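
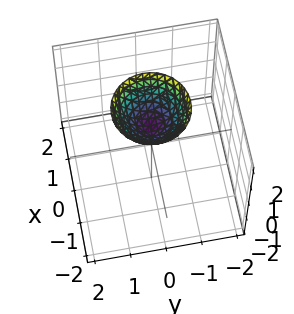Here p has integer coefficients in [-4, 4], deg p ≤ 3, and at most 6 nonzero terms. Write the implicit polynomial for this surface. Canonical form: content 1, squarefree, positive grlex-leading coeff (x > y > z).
First, degree: the shape is more complex than any degree-1 surface, so deg p = 2.
Then, symmetries: rotational symmetry about the z-axis ⇒ p depends on x, y only through x² + y².
Then, from the axis intercepts and sections: it meets the z-axis at z = 1 (among the integer gridlines); a circular section at z = 2 has radius exactly 1; no y-intercept at any integer in the box; it misses every integer gridline on the x-axis.
Finally, these observations pin down the coefficients.

x^2 + y^2 - z + 1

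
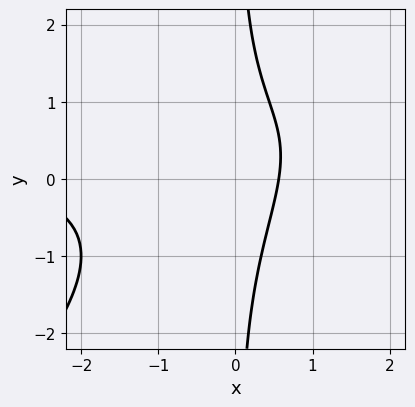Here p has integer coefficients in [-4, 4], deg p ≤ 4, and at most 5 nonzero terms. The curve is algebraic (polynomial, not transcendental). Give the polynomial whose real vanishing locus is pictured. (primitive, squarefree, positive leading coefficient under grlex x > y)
2*x^2*y - 2*x*y^2 - x^2 - 3*x + 2

First, the degree is 3 — the shape is more complex than any degree-2 curve.
Then, from the axis intercepts and sections: it misses every integer gridline on the y-axis.
Finally, together with the visible shape, these determine p as stated.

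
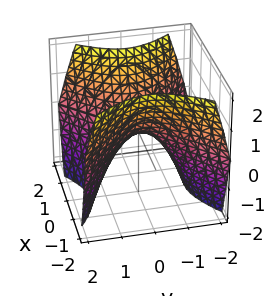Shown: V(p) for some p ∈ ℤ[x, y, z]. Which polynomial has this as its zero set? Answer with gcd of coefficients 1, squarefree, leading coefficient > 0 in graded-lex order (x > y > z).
x^2 - y^2 - z

The degree is 2 — a saddle surface; a quadric.
Symmetries: mirror symmetry y ↦ −y ⇒ only even powers of y; mirror symmetry x ↦ −x ⇒ only even powers of x.
From the axis intercepts and sections: it crosses the y-axis at the gridline y = 0; it crosses the x-axis at the gridline x = 0.
Matching integer coefficients to the picture gives p.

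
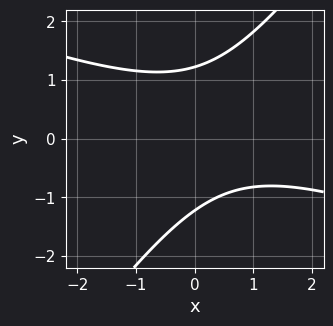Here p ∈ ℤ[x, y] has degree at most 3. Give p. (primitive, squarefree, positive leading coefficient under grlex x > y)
x^2 + 2*x*y - 2*y^2 - x + 3

1. deg p = 2. No degree-1 curve has this shape.
2. Against the integer gridlines: no x-intercept at any integer in the box.
3. Solving for integer coefficients yields p as stated.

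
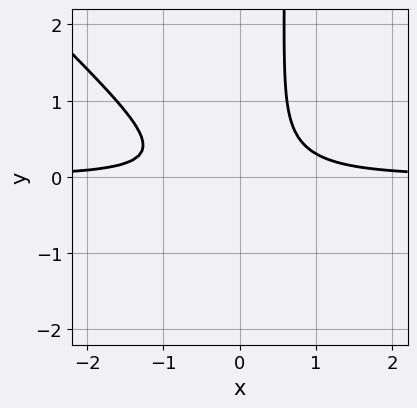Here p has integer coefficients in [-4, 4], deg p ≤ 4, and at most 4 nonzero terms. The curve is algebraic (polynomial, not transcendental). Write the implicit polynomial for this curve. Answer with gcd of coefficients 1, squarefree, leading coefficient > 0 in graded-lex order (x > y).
(a) deg p = 3.
(b) Reading off the gridlines: it misses every integer gridline on the x-axis; the curve avoids every integer y-axis point in the box.
(c) Together with the visible shape, these determine p as stated.

3*x^2*y + 3*x*y^2 - 2*y^2 - 1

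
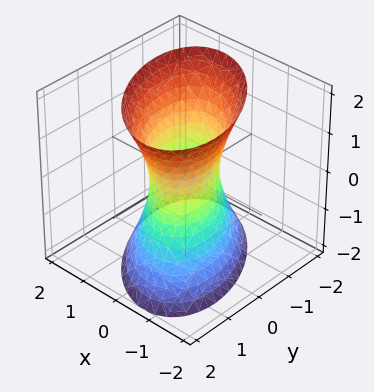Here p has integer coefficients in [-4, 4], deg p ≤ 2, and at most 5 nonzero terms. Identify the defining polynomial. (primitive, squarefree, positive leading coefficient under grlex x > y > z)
(a) Degree: no degree-1 surface has this shape, so deg p = 2.
(b) From the axis intercepts and sections: the surface avoids every integer z-axis point in the box; the y-axis gridline crossings are at y ∈ {-1, 1}.
(c) The integer polynomial consistent with all of this is the stated p.

3*x^2 + 2*x*y + 2*y^2 - z^2 - 2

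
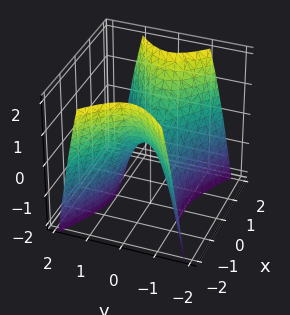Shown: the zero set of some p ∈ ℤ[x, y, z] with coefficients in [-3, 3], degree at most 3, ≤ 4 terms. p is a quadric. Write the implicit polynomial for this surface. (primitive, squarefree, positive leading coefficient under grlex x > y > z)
(a) Degree: a hyperbolic paraboloid; a quadric, so deg p = 2.
(b) Symmetries: it's symmetric under y → −y, forcing even powers of y; mirror symmetry x ↦ −x ⇒ only even powers of x.
(c) From the visible intercepts: it meets the z-axis at z = 0 (among the integer gridlines); one y-axis crossing is at y = 0; it meets the x-axis at x = 0 (among the integer gridlines).
(d) Fitting integer coefficients to these (and the overall shape) gives p.

x^2 - 2*y^2 - z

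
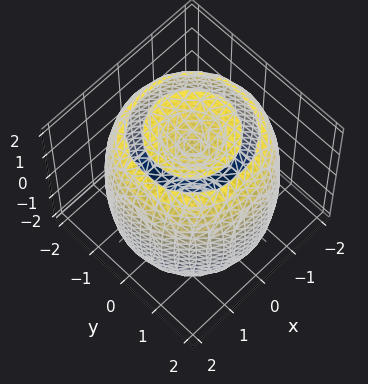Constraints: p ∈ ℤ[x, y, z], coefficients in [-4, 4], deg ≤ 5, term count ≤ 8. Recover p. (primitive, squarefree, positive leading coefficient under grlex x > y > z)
x^4 + 2*x^2*y^2 + y^4 - 3*x^2 - 3*y^2 + z^2 - 2

The picture has 2 separate pieces. They look like related sheets of one shape, so recover p as a whole.
deg p = 4. The shape is more complex than any degree-3 surface.
Symmetry: the z-axis is an axis of rotation, so x and y enter only as x² + y².
Checking where it meets the axes: a circular section at z = 0 has radius between 1 and 2.
Fitting integer coefficients to these (and the overall shape) gives p.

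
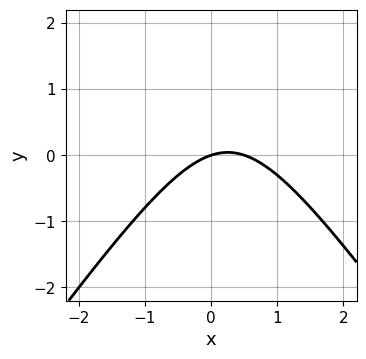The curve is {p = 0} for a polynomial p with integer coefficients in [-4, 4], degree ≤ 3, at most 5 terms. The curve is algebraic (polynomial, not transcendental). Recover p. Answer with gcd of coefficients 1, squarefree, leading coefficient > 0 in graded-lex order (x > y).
2*x^2 - y^2 - x + 3*y

(a) The degree is 2 — no degree-1 curve has this shape.
(b) Observable constraints: it meets the x-axis at x = 0 (among the integer gridlines); it crosses the y-axis at the gridline y = 0.
(c) The integer polynomial consistent with all of this is the stated p.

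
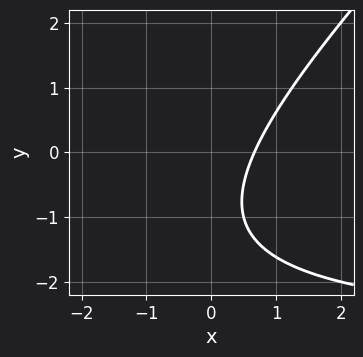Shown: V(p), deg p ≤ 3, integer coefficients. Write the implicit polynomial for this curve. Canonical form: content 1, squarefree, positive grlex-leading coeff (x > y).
x*y - y^2 + 3*x - 2*y - 2

(a) The degree is 2 — a generic line meets the curve in up to 2 points.
(b) Observable constraints: the curve avoids every integer y-axis point in the box.
(c) Assembling these constraints gives the stated polynomial.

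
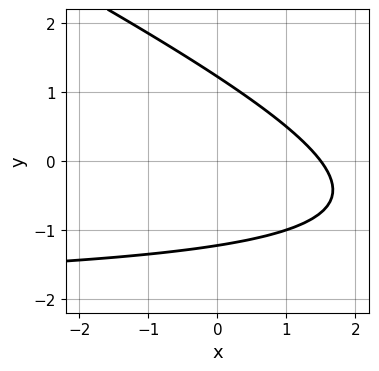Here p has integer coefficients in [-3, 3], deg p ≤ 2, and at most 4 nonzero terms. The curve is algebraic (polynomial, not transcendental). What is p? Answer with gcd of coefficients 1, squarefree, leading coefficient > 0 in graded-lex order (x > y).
(a) The degree is 2 — the shape is more complex than any degree-1 curve.
(b) Solving for integer coefficients yields p as stated.

x*y + 2*y^2 + 2*x - 3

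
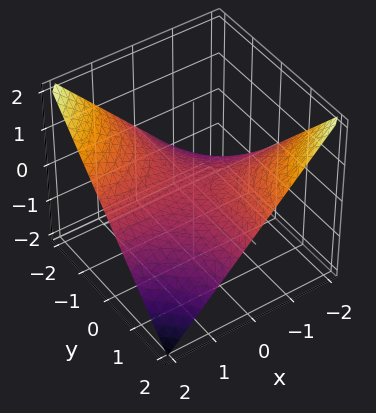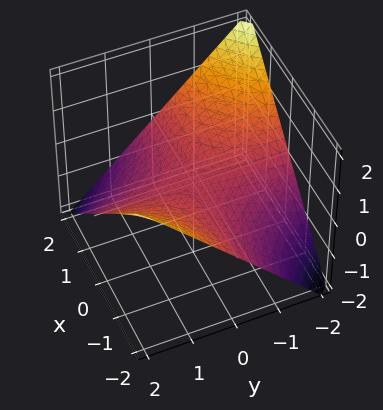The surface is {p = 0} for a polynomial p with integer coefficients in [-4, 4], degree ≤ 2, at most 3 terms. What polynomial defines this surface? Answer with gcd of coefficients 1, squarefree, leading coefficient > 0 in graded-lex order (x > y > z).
First, deg p = 2. A hyperbolic paraboloid; a quadric.
Then, from the visible intercepts: it crosses the z-axis at the gridline z = 0; the visible y-axis segment lies entirely on the surface; every point of the x-axis in the box is on the surface.
Finally, solving for integer coefficients yields p as stated.

x*y + 2*z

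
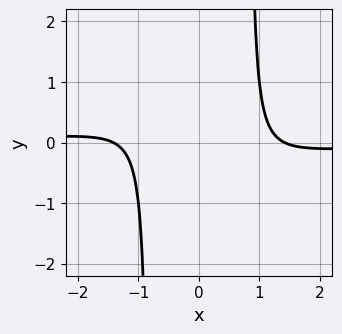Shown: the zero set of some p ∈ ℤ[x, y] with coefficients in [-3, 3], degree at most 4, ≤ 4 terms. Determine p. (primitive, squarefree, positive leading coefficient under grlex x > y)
deg p = 4. The shape is more complex than any degree-3 curve.
From the axis intercepts and sections: no y-intercept at any integer in the box.
Together with the visible shape, these determine p as stated.

3*x^3*y + x^2 - 2*x*y - 2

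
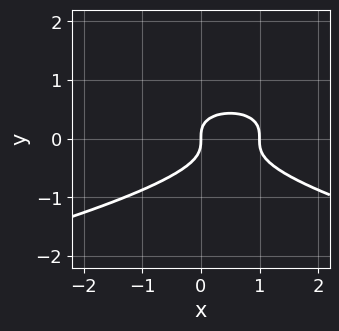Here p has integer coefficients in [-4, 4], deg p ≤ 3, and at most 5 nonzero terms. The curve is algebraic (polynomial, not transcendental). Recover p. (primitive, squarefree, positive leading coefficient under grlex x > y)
3*y^3 + x^2 - x

The degree is 3 — no degree-2 curve has this shape.
Reading off the gridlines: among the integer gridlines, it crosses the x-axis at x ∈ {0, 1}; it meets the y-axis at y = 0 (among the integer gridlines).
Together with the visible shape, these determine p as stated.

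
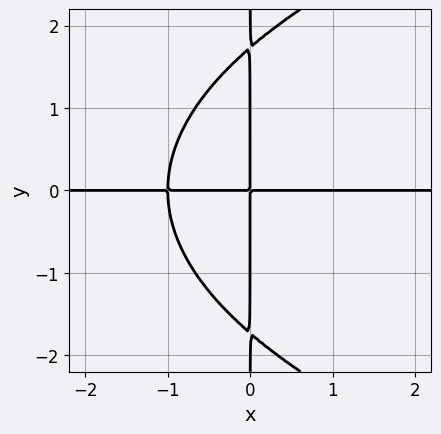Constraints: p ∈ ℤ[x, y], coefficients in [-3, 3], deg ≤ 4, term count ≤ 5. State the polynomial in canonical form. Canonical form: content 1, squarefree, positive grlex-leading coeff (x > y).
x*y^3 - 3*x^2*y - 3*x*y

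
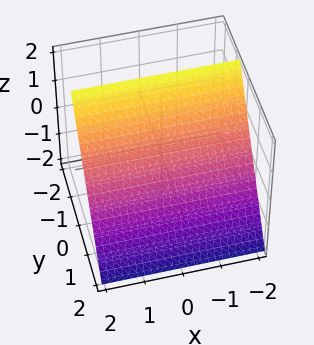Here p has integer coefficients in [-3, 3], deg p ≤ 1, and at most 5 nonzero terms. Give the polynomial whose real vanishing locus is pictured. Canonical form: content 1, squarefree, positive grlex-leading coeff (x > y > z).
(a) The degree is 1 — every cross-section is a straight line — this is a plane.
(b) Reading off the gridlines: it misses every integer gridline on the x-axis; it meets the z-axis at z = 1 (among the integer gridlines).
(c) Solving for integer coefficients yields p as stated.

3*y + 2*z - 2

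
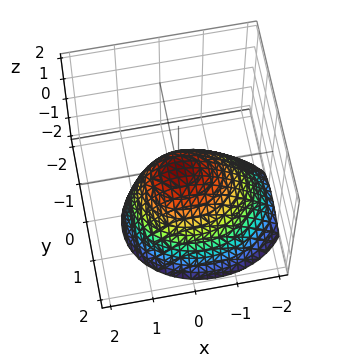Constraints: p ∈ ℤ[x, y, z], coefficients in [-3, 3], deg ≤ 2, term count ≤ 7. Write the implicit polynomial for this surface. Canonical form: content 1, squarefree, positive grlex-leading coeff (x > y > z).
2*x^2 - x*z + 3*y^2 + y*z + 3*z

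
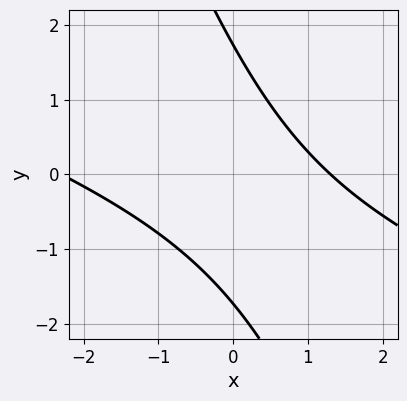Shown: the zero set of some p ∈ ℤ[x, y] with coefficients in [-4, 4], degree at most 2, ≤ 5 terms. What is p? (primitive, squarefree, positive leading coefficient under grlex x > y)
x^2 + 3*x*y + y^2 + x - 3

(a) The degree is 2 — no degree-1 curve has this shape.
(b) Putting this together gives p.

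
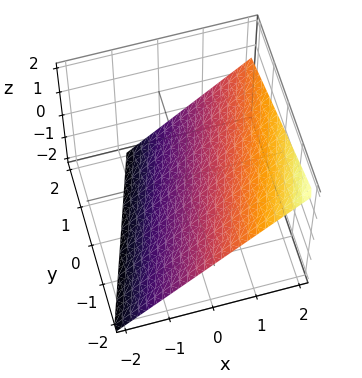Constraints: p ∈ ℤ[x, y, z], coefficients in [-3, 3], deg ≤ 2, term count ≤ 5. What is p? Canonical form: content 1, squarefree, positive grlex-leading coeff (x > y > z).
3*x - y - 3*z - 2

(a) Degree: every cross-section is a straight line — this is a plane, so deg p = 1.
(b) Observable constraints: it crosses the y-axis at the gridline y = -2.
(c) Assembling these constraints gives the stated polynomial.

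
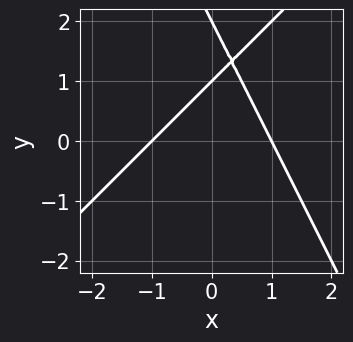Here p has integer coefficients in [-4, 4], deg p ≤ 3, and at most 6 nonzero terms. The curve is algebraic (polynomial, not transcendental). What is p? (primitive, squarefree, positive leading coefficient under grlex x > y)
2*x^2 - x*y - y^2 + 3*y - 2

(a) Degree: no degree-1 curve has this shape, so deg p = 2.
(b) Observable constraints: among the integer gridlines, it crosses the y-axis at y ∈ {1, 2}; among the integer gridlines, it crosses the x-axis at x ∈ {-1, 1}.
(c) Assembling these constraints gives the stated polynomial.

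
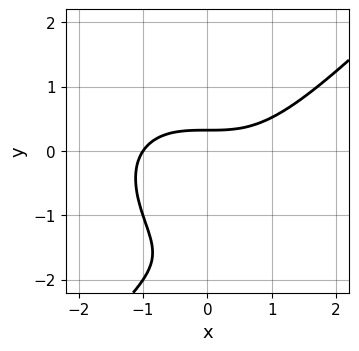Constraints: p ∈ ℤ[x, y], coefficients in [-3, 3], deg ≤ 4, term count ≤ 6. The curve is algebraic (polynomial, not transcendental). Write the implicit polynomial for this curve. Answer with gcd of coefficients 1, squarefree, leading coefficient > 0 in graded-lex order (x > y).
1. deg p = 3. No degree-2 curve has this shape.
2. Observable constraints: it meets the x-axis at x = -1 (among the integer gridlines).
3. Putting this together gives p.

x^3 - y^3 - 3*y^2 - 2*y + 1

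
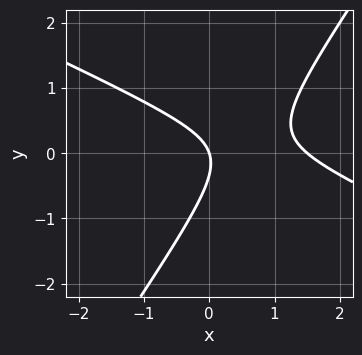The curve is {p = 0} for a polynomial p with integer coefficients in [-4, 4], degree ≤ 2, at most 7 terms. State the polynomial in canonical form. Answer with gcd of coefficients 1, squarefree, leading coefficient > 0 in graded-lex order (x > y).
The degree is 2 — no degree-1 curve has this shape.
Checking where it meets the axes: one x-axis crossing is at x = 0; it crosses the y-axis at the gridline y = 0.
The integer polynomial consistent with all of this is the stated p.

2*x^2 + 3*x*y - 3*y^2 - 3*x - y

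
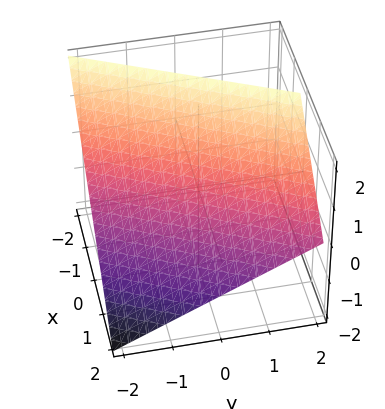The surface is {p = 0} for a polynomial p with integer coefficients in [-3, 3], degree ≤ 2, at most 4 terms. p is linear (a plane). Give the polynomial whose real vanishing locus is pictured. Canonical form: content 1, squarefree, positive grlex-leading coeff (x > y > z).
Degree: every cross-section is a straight line — this is a plane, so deg p = 1.
Observable constraints: it crosses the z-axis at the gridline z = 1; one y-axis crossing is at y = -2.
Matching integer coefficients to the picture gives p. Check: (1, 0, 0) on the x-axis lies on the surface, and p(1, 0, 0) = 0. ✓

2*x - y + 2*z - 2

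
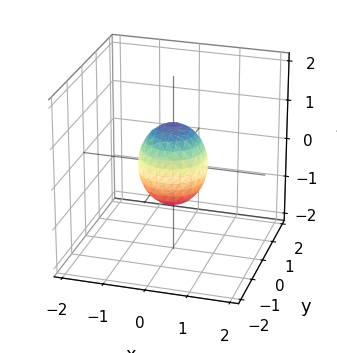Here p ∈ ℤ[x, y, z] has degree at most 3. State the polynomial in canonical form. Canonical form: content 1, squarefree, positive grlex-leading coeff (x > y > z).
3*x^2 + 3*y^2 + 2*z^2 - 2

(a) The degree is 2 — bounded and convex; a quadric.
(b) Symmetry: the z-axis is an axis of rotation, so x and y enter only as x² + y²; it's symmetric under z → −z, forcing even powers of z.
(c) Observable constraints: the z-axis gridline crossings are at z ∈ {-1, 1}; a circular section at z = 0 has radius between 0 and 1.
(d) Solving for integer coefficients yields p as stated.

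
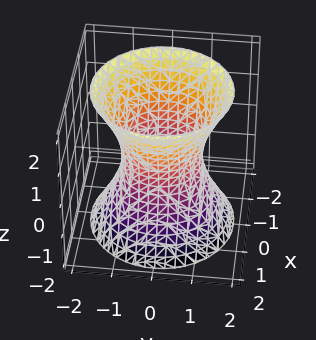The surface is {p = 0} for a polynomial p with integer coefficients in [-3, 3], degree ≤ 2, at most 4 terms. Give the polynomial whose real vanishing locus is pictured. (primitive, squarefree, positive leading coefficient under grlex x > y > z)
2*x^2 + 2*y^2 - z^2 - 2

1. Degree: one connected sheet with a waist; a quadric, so deg p = 2.
2. Symmetries: the z ↦ −z reflection is a symmetry, so z appears only in even powers; the z-axis is an axis of rotation, so x and y enter only as x² + y².
3. From the axis intercepts and sections: among the integer gridlines, it crosses the x-axis at x ∈ {-1, 1}; no z-intercept at any integer in the box; a circular section at z = 1 has radius between 1 and 2.
4. Matching integer coefficients to the picture gives p. Check: (0, -1, 0) on the y-axis lies on the surface, and p(0, -1, 0) = 0. ✓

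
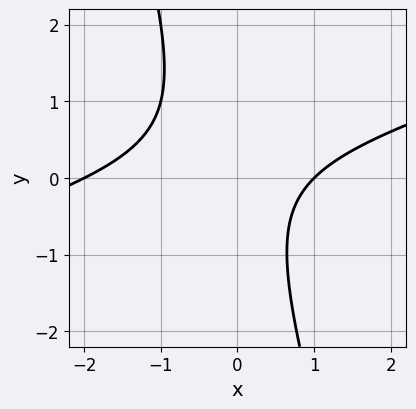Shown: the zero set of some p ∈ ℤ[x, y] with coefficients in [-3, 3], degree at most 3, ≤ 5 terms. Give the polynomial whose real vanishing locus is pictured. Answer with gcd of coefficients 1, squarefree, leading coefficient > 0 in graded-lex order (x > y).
x^2 - 3*x*y - y^2 + x - 2

1. The degree is 2 — no degree-1 curve has this shape.
2. Reading off the gridlines: no y-intercept at any integer in the box; the x-axis gridline crossings are at x ∈ {-2, 1}.
3. The integer polynomial consistent with all of this is the stated p.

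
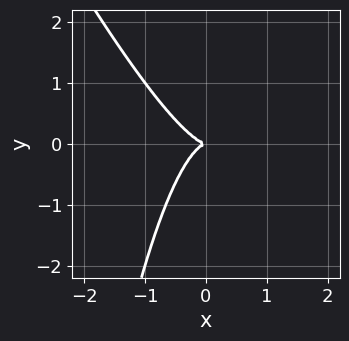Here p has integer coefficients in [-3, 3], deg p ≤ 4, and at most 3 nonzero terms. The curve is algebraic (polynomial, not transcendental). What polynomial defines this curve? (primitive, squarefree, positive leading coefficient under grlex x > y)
2*x^3 + x^2*y + y^2

(a) Degree: a generic line meets the curve in up to 3 points, so deg p = 3.
(b) From the axis intercepts and sections: it crosses the x-axis at the gridline x = 0; it crosses the y-axis at the gridline y = 0.
(c) Matching integer coefficients to the picture gives p.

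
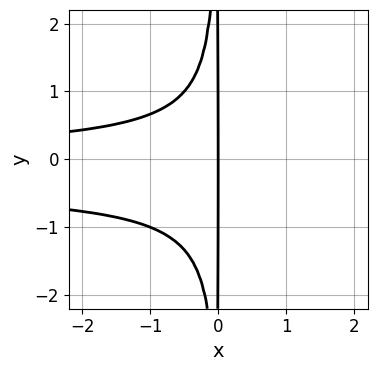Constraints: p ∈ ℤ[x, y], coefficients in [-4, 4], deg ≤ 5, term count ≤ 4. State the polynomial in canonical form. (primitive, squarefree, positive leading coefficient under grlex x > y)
The degree is 4 — the shape is more complex than any degree-3 curve.
Observable constraints: every point of the y-axis in the box is on the curve; it crosses the x-axis at the gridline x = 0.
The integer polynomial consistent with all of this is the stated p.

3*x^2*y^2 + x^2*y + 2*x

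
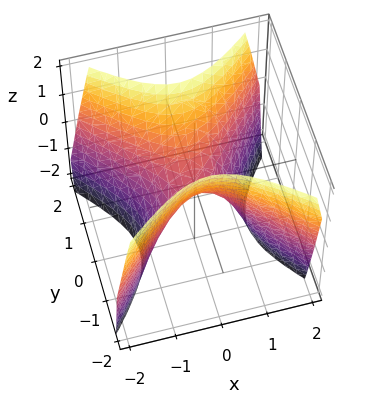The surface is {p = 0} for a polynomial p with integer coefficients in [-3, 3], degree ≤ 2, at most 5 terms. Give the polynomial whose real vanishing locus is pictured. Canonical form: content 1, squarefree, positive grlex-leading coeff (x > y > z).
First, the degree is 2 — a saddle surface; a quadric.
Then, symmetries: mirror symmetry x ↦ −x ⇒ only even powers of x; it's symmetric under y → −y, forcing even powers of y.
Next, reading off the gridlines: one x-axis crossing is at x = 0; it meets the y-axis at y = 0 (among the integer gridlines); one z-axis crossing is at z = 0.
Finally, together with the visible shape, these determine p as stated.

3*x^2 - 3*y^2 + 2*z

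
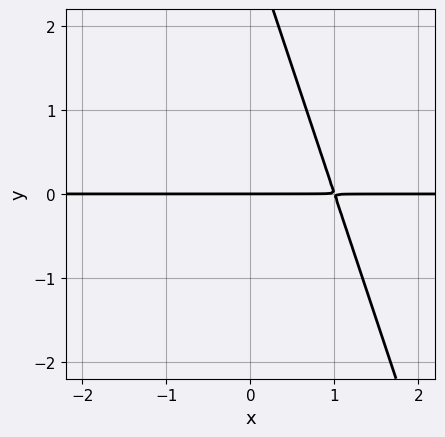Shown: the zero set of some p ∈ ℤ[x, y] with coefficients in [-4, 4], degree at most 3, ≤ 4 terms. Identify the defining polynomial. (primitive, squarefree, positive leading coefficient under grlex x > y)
3*x*y + y^2 - 3*y

Degree: a generic line meets the curve in up to 2 points, so deg p = 2.
Checking where it meets the axes: it meets the y-axis at y = 0 (among the integer gridlines); the visible x-axis segment lies entirely on the curve.
Matching integer coefficients to the picture gives p.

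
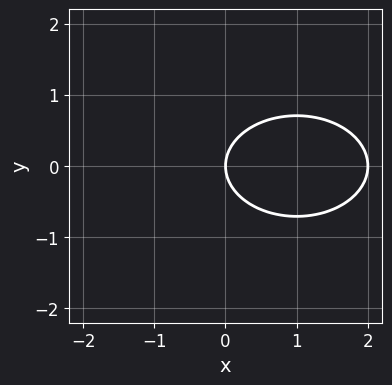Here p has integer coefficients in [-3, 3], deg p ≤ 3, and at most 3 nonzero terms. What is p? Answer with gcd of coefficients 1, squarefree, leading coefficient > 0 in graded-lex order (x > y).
1. deg p = 2.
2. Symmetries: mirror symmetry y ↦ −y ⇒ only even powers of y.
3. Checking where it meets the axes: among the integer gridlines, it crosses the x-axis at x ∈ {0, 2}; it meets the y-axis at y = 0 (among the integer gridlines).
4. Solving for integer coefficients yields p as stated.

x^2 + 2*y^2 - 2*x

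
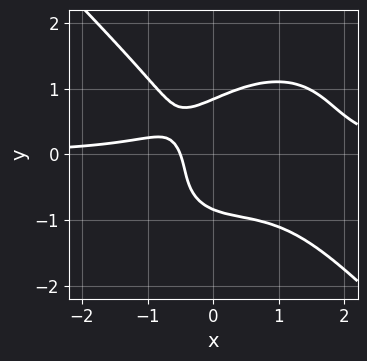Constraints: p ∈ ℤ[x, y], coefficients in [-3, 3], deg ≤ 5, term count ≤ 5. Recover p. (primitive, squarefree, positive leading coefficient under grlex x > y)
First, deg p = 4.
Finally, matching integer coefficients to the picture gives p.

2*x^3*y + 2*y^4 - 2*x^2*y - 2*x - 1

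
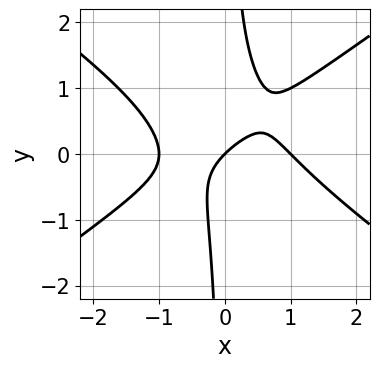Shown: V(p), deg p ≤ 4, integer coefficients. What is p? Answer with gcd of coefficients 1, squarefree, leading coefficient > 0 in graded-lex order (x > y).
First, deg p = 3. A generic line meets the curve in up to 3 points.
Next, from the axis intercepts and sections: among the integer gridlines, it crosses the x-axis at x ∈ {-1, 0, 1}; one y-axis crossing is at y = 0.
Finally, assembling these constraints gives the stated polynomial.

x^3 - 2*x*y^2 + x*y - x + y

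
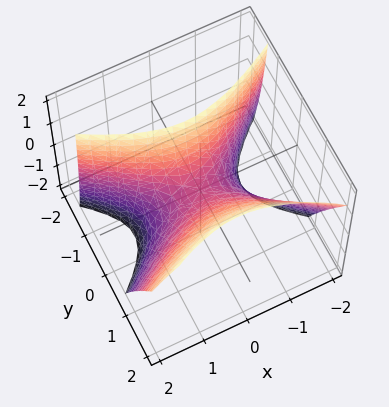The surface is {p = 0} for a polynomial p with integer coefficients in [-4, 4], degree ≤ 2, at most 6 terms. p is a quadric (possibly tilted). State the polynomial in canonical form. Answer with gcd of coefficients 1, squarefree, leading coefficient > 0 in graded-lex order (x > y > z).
x^2 - 2*y^2 + y*z + z

1. The degree is 2 — no degree-1 surface has this shape.
2. Against the integer gridlines: it meets the y-axis at y = 0 (among the integer gridlines); one z-axis crossing is at z = 0; one x-axis crossing is at x = 0.
3. The integer polynomial consistent with all of this is the stated p.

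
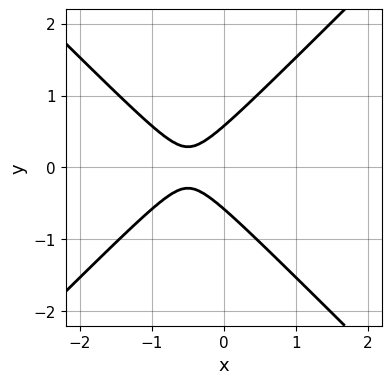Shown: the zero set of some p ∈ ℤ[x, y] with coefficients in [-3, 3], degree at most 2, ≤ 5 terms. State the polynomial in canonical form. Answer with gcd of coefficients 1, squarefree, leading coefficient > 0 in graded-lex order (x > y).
First, degree: a generic line meets the curve in up to 2 points, so deg p = 2.
Then, symmetries: the y ↦ −y reflection is a symmetry, so y appears only in even powers.
Then, from the visible intercepts: it misses every integer gridline on the x-axis.
Finally, assembling these constraints gives the stated polynomial.

3*x^2 - 3*y^2 + 3*x + 1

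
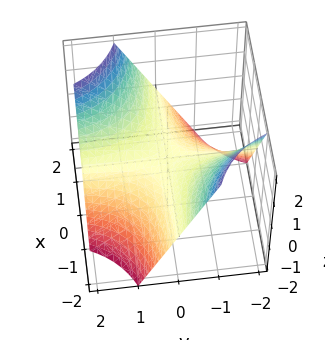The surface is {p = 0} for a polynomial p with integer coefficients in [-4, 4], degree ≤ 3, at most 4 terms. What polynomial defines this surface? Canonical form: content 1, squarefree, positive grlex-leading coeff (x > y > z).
First, degree: a hyperbolic paraboloid; a quadric, so deg p = 2.
Next, from the axis intercepts and sections: the visible y-axis segment lies entirely on the surface; every point of the x-axis in the box is on the surface; it crosses the z-axis at the gridline z = 0.
Finally, putting this together gives p.

x*y - z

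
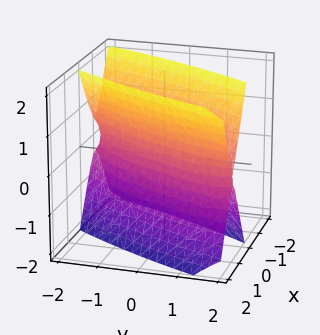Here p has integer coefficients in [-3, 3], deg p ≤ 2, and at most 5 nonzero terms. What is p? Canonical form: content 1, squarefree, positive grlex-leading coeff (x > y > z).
(a) deg p = 2.
(b) Checking where it meets the axes: among the integer gridlines, it crosses the y-axis at y ∈ {-1, 1}; the surface avoids every integer z-axis point in the box.
(c) Putting this together gives p.

3*x^2 - 3*x*y + y^2 - z^2 - 1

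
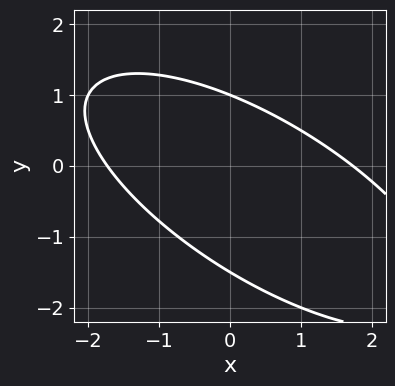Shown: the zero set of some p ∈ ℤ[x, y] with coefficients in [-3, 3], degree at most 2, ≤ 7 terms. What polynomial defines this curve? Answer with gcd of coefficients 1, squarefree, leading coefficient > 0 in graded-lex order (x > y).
x^2 + 2*x*y + 2*y^2 + y - 3

(a) deg p = 2. A generic line meets the curve in up to 2 points.
(b) From the axis intercepts and sections: it meets the y-axis at y = 1 (among the integer gridlines).
(c) The integer polynomial consistent with all of this is the stated p.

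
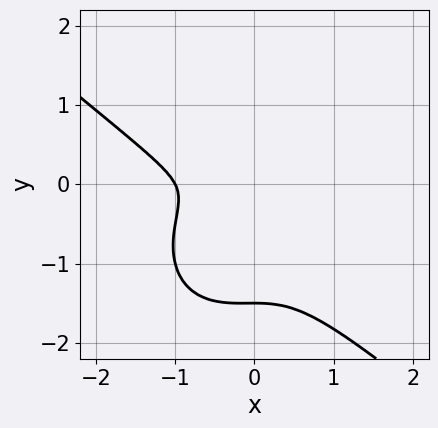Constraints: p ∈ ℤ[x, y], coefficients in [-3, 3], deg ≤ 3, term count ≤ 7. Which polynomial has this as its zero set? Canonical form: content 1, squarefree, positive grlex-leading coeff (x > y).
1. The degree is 3 — a generic line meets the curve in up to 3 points.
2. From the axis intercepts and sections: one x-axis crossing is at x = -1.
3. Matching integer coefficients to the picture gives p.

2*x^3 + x^2*y + 2*y^3 + 2*x^2 + 3*y^2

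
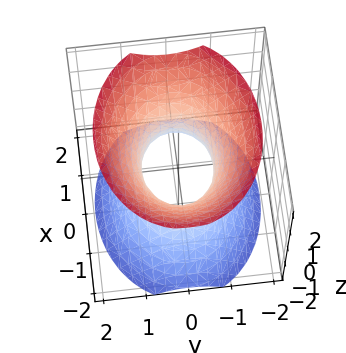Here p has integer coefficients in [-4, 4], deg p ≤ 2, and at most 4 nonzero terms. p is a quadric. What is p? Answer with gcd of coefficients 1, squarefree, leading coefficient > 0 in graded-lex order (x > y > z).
2*x^2 + 3*y^2 - 2*z^2 - 2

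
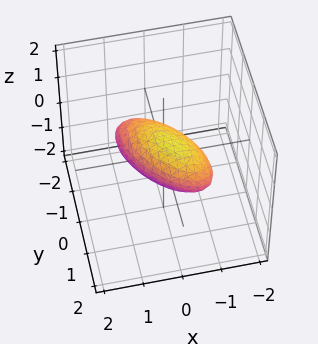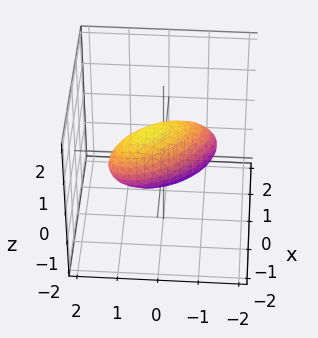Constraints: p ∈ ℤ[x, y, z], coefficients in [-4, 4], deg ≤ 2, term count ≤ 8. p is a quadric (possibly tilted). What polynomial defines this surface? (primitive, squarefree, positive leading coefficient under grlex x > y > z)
3*x^2 + 3*x*y + 2*y^2 - y*z + 3*z^2 - 2

1. The degree is 2 — a generic line meets the surface in up to 2 points.
2. Reading off the gridlines: the y-axis gridline crossings are at y ∈ {-1, 1}.
3. Putting this together gives p.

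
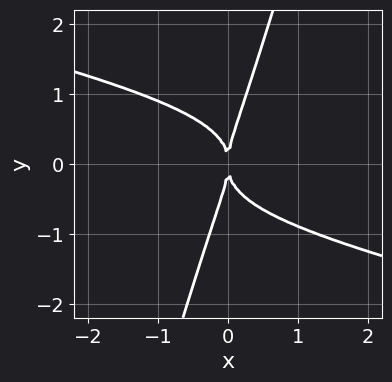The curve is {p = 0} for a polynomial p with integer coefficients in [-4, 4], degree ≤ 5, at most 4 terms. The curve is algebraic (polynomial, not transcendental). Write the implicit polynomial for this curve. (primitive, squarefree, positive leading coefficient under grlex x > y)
x^2*y^2 + 3*x*y^3 - y^4 + 2*x^2

Degree: a generic line meets the curve in up to 4 points, so deg p = 4.
Observable constraints: it crosses the y-axis at the gridline y = 0; it meets the x-axis at x = 0 (among the integer gridlines).
Together with the visible shape, these determine p as stated.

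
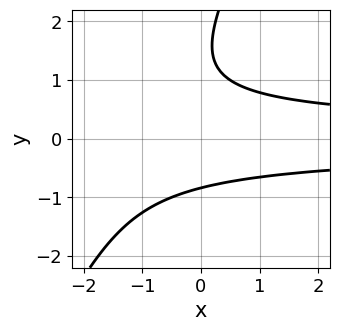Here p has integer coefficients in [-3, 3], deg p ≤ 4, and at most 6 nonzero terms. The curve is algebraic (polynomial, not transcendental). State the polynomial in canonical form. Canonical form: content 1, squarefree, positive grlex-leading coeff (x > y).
2*x*y^2 - y^3 + 2*y^2 - 2

First, the degree is 3 — a generic line meets the curve in up to 3 points.
Next, from the axis intercepts and sections: the curve avoids every integer x-axis point in the box.
Finally, together with the visible shape, these determine p as stated.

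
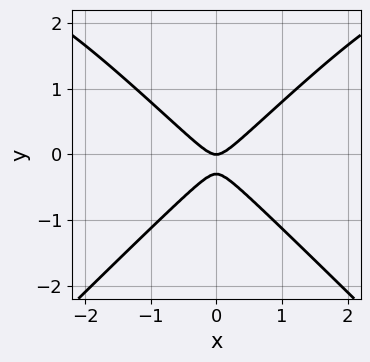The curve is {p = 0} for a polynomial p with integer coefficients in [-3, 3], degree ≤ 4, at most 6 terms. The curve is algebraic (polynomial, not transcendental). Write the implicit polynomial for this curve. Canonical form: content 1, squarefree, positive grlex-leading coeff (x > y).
x^2*y - y^3 - 3*x^2 + 3*y^2 + y

First, the degree is 3 — the shape is more complex than any degree-2 curve.
Next, symmetries: it's symmetric under x → −x, forcing even powers of x.
Then, reading off the gridlines: it crosses the y-axis at the gridline y = 0; it meets the x-axis at x = 0 (among the integer gridlines).
Finally, matching integer coefficients to the picture gives p.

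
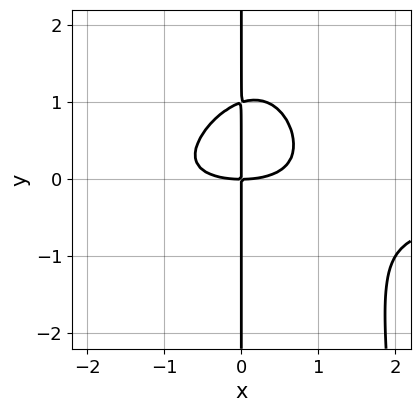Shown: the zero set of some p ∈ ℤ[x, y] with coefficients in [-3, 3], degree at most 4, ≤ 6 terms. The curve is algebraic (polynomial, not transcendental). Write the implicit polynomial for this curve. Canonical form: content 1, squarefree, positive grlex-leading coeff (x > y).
(a) Degree: a generic line meets the curve in up to 4 points, so deg p = 4.
(b) Against the integer gridlines: the visible y-axis segment lies entirely on the curve; one x-axis crossing is at x = 0.
(c) Solving for integer coefficients yields p as stated.

2*x^3*y - x^2*y^2 + x^3 + 3*x*y^2 - 3*x*y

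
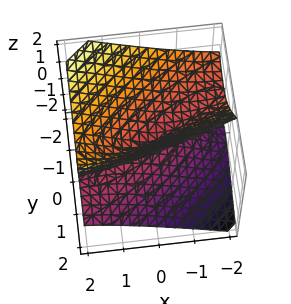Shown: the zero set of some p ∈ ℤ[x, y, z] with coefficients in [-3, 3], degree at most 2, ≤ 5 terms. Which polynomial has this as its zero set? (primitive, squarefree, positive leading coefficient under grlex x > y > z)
First, the picture has 2 separate pieces. They look like related sheets of one shape, so recover p as a whole.
Then, deg p = 2. The shape is more complex than any degree-1 surface.
Then, checking where it meets the axes: it crosses the x-axis at the gridline x = 0; it crosses the z-axis at the gridline z = 0; it crosses the y-axis at the gridline y = 0.
Finally, matching integer coefficients to the picture gives p.

x^2 - 3*x*y + 3*y^2 + 3*y*z - 3*z^2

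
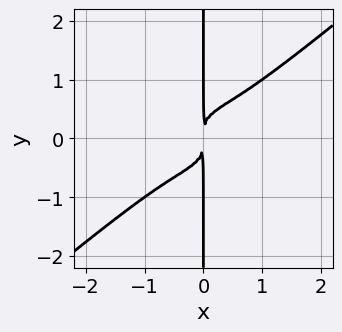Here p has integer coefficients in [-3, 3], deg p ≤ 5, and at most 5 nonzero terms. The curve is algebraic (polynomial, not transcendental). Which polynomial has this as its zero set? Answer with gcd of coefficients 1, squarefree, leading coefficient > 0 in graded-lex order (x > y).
1. The degree is 4 — no degree-3 curve has this shape.
2. From the visible intercepts: the visible y-axis segment lies entirely on the curve.
3. These observations pin down the coefficients.

2*x^4 - x^3*y - 2*x*y^3 + x^2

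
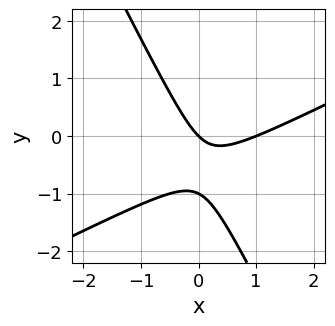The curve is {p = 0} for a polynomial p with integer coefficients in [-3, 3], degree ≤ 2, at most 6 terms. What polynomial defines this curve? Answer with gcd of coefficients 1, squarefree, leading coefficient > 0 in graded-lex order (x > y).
2*x^2 - 3*x*y - 2*y^2 - 2*x - 2*y

1. The degree is 2 — no degree-1 curve has this shape.
2. Reading off the gridlines: among the integer gridlines, it crosses the y-axis at y ∈ {-1, 0}; among the integer gridlines, it crosses the x-axis at x ∈ {0, 1}.
3. These observations pin down the coefficients.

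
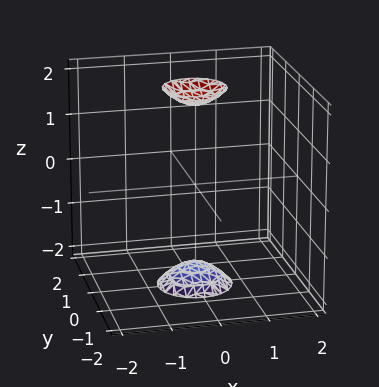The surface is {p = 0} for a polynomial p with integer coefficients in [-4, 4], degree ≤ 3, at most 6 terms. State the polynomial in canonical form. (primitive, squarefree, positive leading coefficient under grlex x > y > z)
3*x^2 + 3*y^2 - z^2 + 3

1. The picture has 2 separate pieces. They look like related sheets of one shape, so recover p as a whole.
2. deg p = 2. Two separate bowl-shaped sheets opening away from each other; a quadric.
3. Symmetries: it's symmetric under z → −z, forcing even powers of z; every cross-section ⟂ z is a circle, so x, y appear only via x² + y².
4. Observable constraints: a circular section at z = 2 has radius between 0 and 1; it misses every integer gridline on the x-axis; the surface avoids every integer y-axis point in the box.
5. Matching integer coefficients to the picture gives p.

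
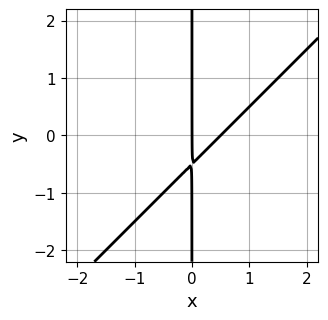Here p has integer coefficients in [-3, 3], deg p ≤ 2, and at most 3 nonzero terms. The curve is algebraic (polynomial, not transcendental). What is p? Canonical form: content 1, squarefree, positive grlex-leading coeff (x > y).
First, the degree is 2 — the shape is more complex than any degree-1 curve.
Next, from the visible intercepts: it meets the x-axis at x = 0 (among the integer gridlines); every point of the y-axis in the box is on the curve.
Finally, together with the visible shape, these determine p as stated.

2*x^2 - 2*x*y - x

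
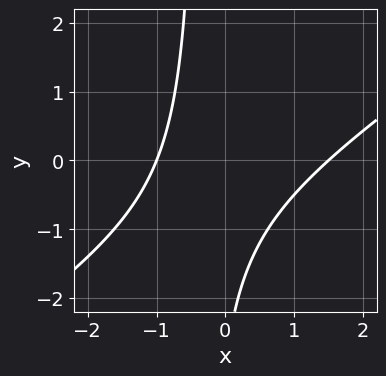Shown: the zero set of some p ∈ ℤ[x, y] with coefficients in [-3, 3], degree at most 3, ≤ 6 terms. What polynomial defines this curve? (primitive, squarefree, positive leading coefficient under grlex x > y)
2*x^2 - 3*x*y - x - y - 3

(a) Degree: a generic line meets the curve in up to 2 points, so deg p = 2.
(b) From the axis intercepts and sections: no y-intercept at any integer in the box; it crosses the x-axis at the gridline x = -1.
(c) The integer polynomial consistent with all of this is the stated p.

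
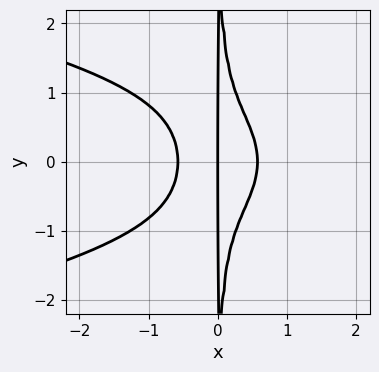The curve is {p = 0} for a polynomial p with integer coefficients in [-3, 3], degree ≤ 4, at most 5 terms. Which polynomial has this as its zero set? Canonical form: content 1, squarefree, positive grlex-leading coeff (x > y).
3*x^2*y^2 + 3*x^3 - x

(a) The degree is 4 — a generic line meets the curve in up to 4 points.
(b) Symmetries: the y ↦ −y reflection is a symmetry, so y appears only in even powers.
(c) Observable constraints: the visible y-axis segment lies entirely on the curve; it meets the x-axis at x = 0 (among the integer gridlines).
(d) Fitting integer coefficients to these (and the overall shape) gives p.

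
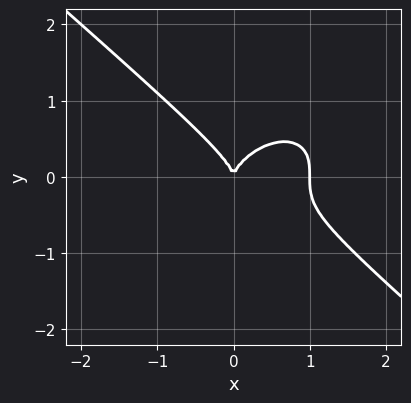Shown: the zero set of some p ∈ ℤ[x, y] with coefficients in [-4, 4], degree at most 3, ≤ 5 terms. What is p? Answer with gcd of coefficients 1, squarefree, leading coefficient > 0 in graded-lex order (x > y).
2*x^3 + 3*y^3 - 2*x^2

(a) The degree is 3 — no degree-2 curve has this shape.
(b) Reading off the gridlines: one y-axis crossing is at y = 0; among the integer gridlines, it crosses the x-axis at x ∈ {0, 1}.
(c) Fitting integer coefficients to these (and the overall shape) gives p.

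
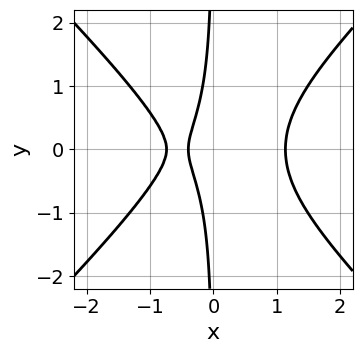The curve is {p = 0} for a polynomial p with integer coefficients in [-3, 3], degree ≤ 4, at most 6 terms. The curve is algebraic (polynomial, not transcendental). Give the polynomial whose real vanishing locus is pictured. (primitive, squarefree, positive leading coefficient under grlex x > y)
3*x^3 - 3*x*y^2 - 3*x - 1

(a) The degree is 3 — a generic line meets the curve in up to 3 points.
(b) Symmetries: mirror symmetry y ↦ −y ⇒ only even powers of y.
(c) Reading off the gridlines: the curve avoids every integer y-axis point in the box.
(d) Putting this together gives p.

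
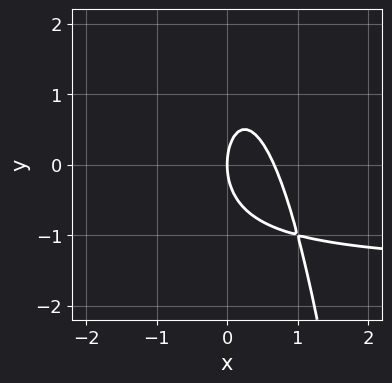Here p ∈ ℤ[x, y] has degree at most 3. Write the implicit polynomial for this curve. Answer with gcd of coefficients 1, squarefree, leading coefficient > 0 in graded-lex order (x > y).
2*x^2*y + 3*x^2 + y^2 - 2*x

deg p = 3.
Against the integer gridlines: one x-axis crossing is at x = 0; it meets the y-axis at y = 0 (among the integer gridlines).
Assembling these constraints gives the stated polynomial.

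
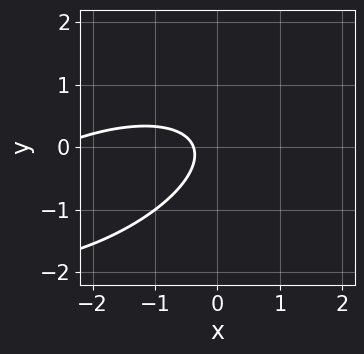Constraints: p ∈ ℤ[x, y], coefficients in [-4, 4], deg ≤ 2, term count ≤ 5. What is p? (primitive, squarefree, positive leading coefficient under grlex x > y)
1. deg p = 2.
2. Observable constraints: no y-intercept at any integer in the box.
3. Matching integer coefficients to the picture gives p.

x^2 - 2*x*y + 3*y^2 + 3*x + 1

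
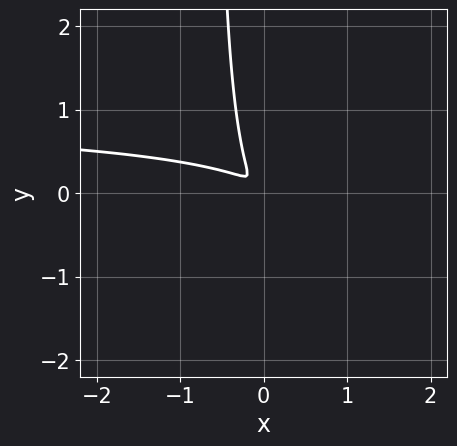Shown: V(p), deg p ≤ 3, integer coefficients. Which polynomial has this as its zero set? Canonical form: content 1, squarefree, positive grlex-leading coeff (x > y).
2*x^2*y - 3*x*y^2 - 2*x^2 - 3*x*y - 2*y^2

1. The degree is 3 — a generic line meets the curve in up to 3 points.
2. Matching integer coefficients to the picture gives p.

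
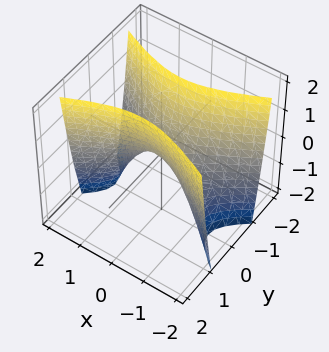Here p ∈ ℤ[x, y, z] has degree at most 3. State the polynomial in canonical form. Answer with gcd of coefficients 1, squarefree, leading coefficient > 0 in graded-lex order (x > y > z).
x^2 - 3*y^2 + z

Degree: a hyperbolic paraboloid; a quadric, so deg p = 2.
Symmetries: the y ↦ −y reflection is a symmetry, so y appears only in even powers; the x ↦ −x reflection is a symmetry, so x appears only in even powers.
Checking where it meets the axes: it crosses the z-axis at the gridline z = 0; one y-axis crossing is at y = 0.
Together with the visible shape, these determine p as stated.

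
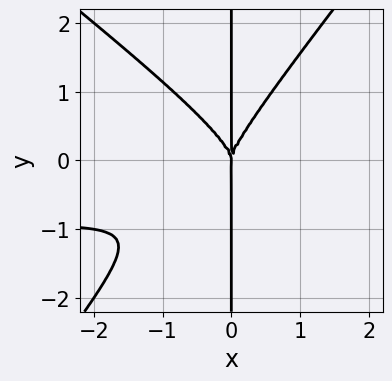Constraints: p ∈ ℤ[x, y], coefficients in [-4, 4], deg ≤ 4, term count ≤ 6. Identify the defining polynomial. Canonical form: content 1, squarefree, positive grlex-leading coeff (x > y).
Degree: a generic line meets the curve in up to 4 points, so deg p = 4.
Against the integer gridlines: it crosses the x-axis at the gridline x = 0; every point of the y-axis in the box is on the curve.
Fitting integer coefficients to these (and the overall shape) gives p.

2*x^3*y + x^2*y^2 - 2*x*y^3 + 2*x^3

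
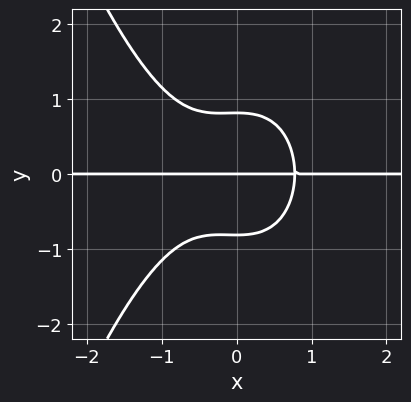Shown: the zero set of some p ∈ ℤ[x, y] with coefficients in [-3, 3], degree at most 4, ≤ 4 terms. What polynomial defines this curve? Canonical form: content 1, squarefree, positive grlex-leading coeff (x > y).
Degree: no degree-3 curve has this shape, so deg p = 4.
Against the integer gridlines: it crosses the y-axis at the gridline y = 0; every point of the x-axis in the box is on the curve.
Putting this together gives p.

3*x^3*y + x^2*y + 3*y^3 - 2*y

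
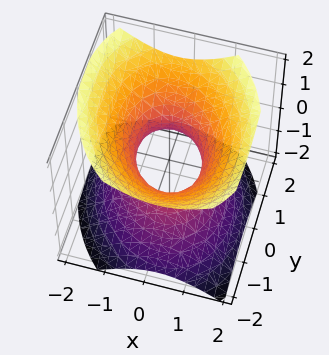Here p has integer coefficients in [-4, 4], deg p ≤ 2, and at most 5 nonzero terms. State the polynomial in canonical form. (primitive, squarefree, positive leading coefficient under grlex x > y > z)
3*x^2 + x*y + 2*y^2 - 3*z^2 - 2

Degree: the shape is more complex than any degree-1 surface, so deg p = 2.
Observable constraints: the y-axis gridline crossings are at y ∈ {-1, 1}; the surface avoids every integer z-axis point in the box.
Matching integer coefficients to the picture gives p.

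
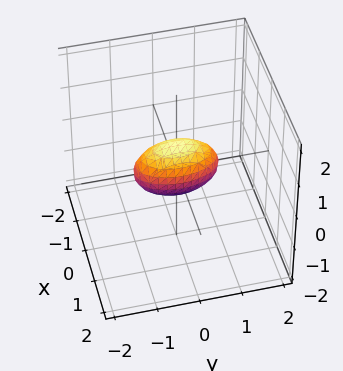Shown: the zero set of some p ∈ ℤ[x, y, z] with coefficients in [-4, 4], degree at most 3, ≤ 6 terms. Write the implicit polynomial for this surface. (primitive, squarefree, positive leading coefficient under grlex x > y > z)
3*x^2 + y^2 + 2*z^2 - 1

1. Degree: a closed, bounded, convex surface; a quadric, so deg p = 2.
2. Symmetries: mirror symmetry x ↦ −x ⇒ only even powers of x; the z ↦ −z reflection is a symmetry, so z appears only in even powers; mirror symmetry y ↦ −y ⇒ only even powers of y.
3. Observable constraints: the y-axis gridline crossings are at y ∈ {-1, 1}.
4. Together with the visible shape, these determine p as stated.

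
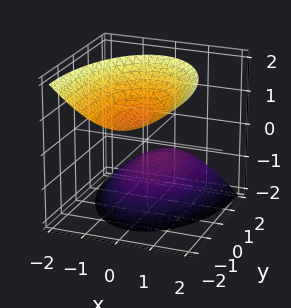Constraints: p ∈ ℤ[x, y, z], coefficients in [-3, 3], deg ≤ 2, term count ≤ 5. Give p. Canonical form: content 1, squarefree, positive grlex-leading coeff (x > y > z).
3*x^2 + y^2 + 2*y*z - 2*z^2 + 2

1. The picture has 2 separate pieces. Treating them together as one polynomial.
2. The degree is 2 — a generic line meets the surface in up to 2 points.
3. Observable constraints: no y-intercept at any integer in the box; the surface avoids every integer x-axis point in the box.
4. Fitting integer coefficients to these (and the overall shape) gives p. Check: (0, 0, -1) on the z-axis lies on the surface, and p(0, 0, -1) = 0. ✓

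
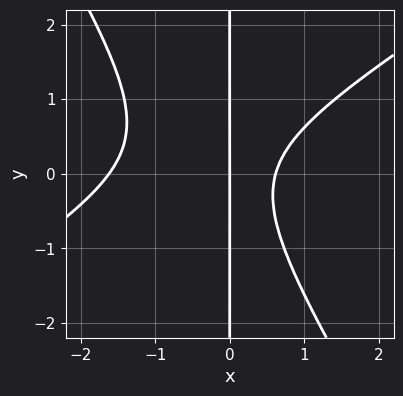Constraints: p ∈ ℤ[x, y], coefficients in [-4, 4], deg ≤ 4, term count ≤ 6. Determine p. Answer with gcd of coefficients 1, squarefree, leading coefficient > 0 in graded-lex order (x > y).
x^3 - x^2*y - x*y^2 + x^2 - x

1. Degree: a generic line meets the curve in up to 3 points, so deg p = 3.
2. Reading off the gridlines: every point of the y-axis in the box is on the curve; one x-axis crossing is at x = 0.
3. Putting this together gives p.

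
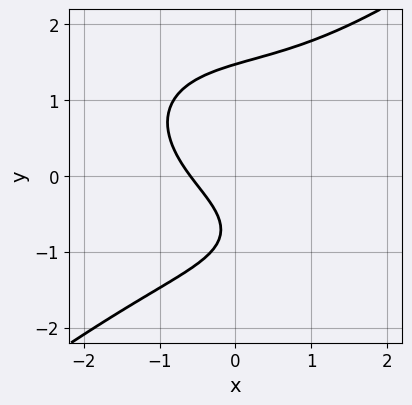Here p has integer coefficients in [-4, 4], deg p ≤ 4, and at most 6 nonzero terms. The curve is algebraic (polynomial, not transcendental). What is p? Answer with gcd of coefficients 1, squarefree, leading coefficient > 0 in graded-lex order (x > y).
x^3 - 2*y^3 + 3*x + 3*y + 2

1. Degree: a generic line meets the curve in up to 3 points, so deg p = 3.
2. Solving for integer coefficients yields p as stated.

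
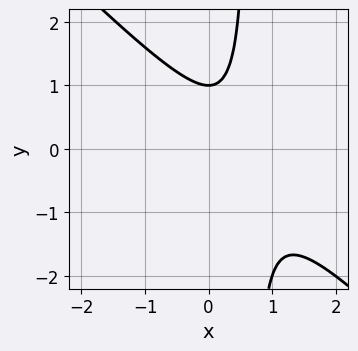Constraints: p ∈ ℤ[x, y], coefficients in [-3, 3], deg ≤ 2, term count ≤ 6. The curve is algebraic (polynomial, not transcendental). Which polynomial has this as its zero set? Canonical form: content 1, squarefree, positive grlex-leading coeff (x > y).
3*x^2 + 3*x*y - 3*x - 2*y + 2

Degree: no degree-1 curve has this shape, so deg p = 2.
Reading off the gridlines: one y-axis crossing is at y = 1; it misses every integer gridline on the x-axis.
Assembling these constraints gives the stated polynomial.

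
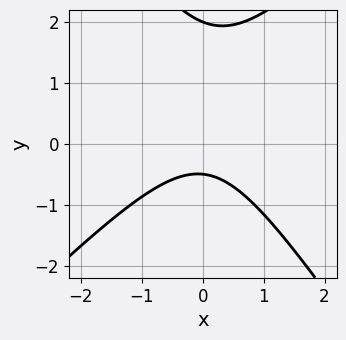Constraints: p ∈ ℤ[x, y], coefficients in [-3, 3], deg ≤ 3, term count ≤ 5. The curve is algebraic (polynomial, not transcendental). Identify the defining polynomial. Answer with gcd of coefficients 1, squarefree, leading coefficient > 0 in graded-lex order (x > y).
1. The degree is 2 — a generic line meets the curve in up to 2 points.
2. From the axis intercepts and sections: it crosses the y-axis at the gridline y = 2; it misses every integer gridline on the x-axis.
3. Putting this together gives p.

3*x^2 - x*y - 2*y^2 + 3*y + 2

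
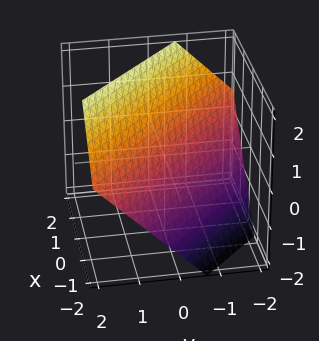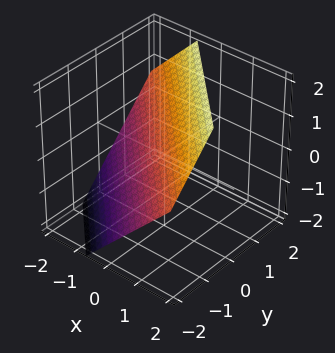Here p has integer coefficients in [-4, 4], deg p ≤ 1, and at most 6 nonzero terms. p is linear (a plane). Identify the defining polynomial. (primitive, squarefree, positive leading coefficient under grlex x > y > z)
deg p = 1. The surface is flat (a plane).
Solving for integer coefficients yields p as stated.

3*x + 3*y - 3*z + 2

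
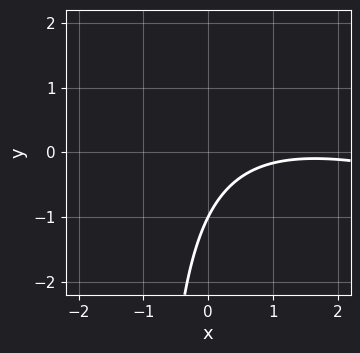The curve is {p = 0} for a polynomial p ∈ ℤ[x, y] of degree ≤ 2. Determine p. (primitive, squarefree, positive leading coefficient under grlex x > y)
x^2 + 3*x*y - 3*x + 3*y + 3

First, the degree is 2 — a generic line meets the curve in up to 2 points.
Then, from the axis intercepts and sections: one y-axis crossing is at y = -1; it misses every integer gridline on the x-axis.
Finally, assembling these constraints gives the stated polynomial.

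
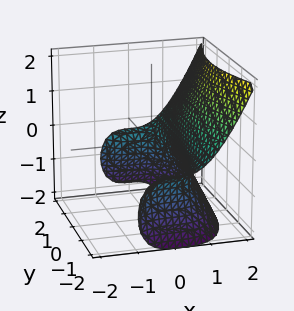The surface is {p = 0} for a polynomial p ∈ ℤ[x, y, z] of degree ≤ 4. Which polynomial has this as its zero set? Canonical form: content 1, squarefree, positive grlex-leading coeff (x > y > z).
First, the degree is 3 — a generic line meets the surface in up to 3 points.
Next, against the integer gridlines: the surface avoids every integer y-axis point in the box; it misses every integer gridline on the z-axis.
Finally, matching integer coefficients to the picture gives p.

2*x^3 - y^2*z - 2*z^2 - 1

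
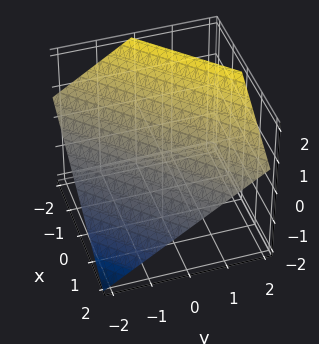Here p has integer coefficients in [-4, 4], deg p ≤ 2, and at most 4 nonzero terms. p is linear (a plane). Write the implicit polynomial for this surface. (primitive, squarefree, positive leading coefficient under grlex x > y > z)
deg p = 1.
Reading off the gridlines: it crosses the y-axis at the gridline y = -1; it crosses the x-axis at the gridline x = 1.
The integer polynomial consistent with all of this is the stated p.

2*x - 2*y + 3*z - 2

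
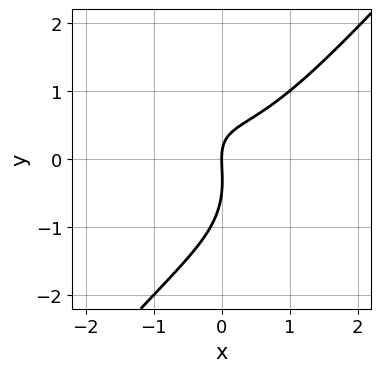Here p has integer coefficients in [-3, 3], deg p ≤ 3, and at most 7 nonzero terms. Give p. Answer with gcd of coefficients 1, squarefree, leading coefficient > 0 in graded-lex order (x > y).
3*x^3 - 2*y^3 - 3*x*y - y^2 + 3*x

(a) deg p = 3. No degree-2 curve has this shape.
(b) Observable constraints: one y-axis crossing is at y = 0; one x-axis crossing is at x = 0.
(c) Matching integer coefficients to the picture gives p.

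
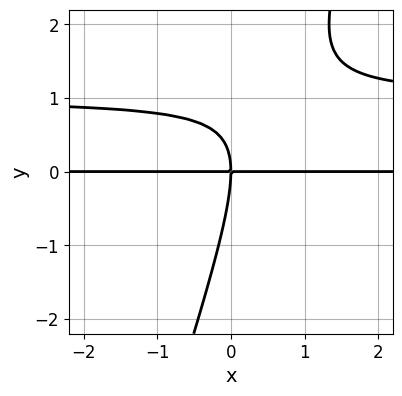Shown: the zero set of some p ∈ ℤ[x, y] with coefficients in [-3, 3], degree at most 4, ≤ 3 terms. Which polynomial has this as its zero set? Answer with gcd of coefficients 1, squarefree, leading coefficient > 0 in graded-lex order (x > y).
First, the degree is 3 — no degree-2 curve has this shape.
Next, reading off the gridlines: every point of the x-axis in the box is on the curve; it meets the y-axis at y = 0 (among the integer gridlines).
Finally, matching integer coefficients to the picture gives p.

3*x*y^2 - y^3 - 3*x*y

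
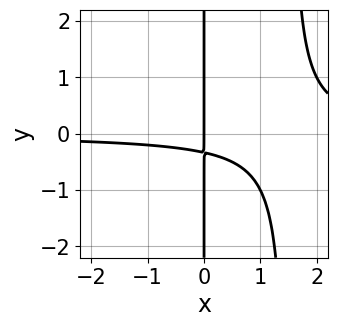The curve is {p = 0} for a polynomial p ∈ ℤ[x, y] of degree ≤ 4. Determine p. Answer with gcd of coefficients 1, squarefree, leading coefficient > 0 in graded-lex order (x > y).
(a) Degree: the shape is more complex than any degree-2 curve, so deg p = 3.
(b) Checking where it meets the axes: one x-axis crossing is at x = 0; every point of the y-axis in the box is on the curve.
(c) Assembling these constraints gives the stated polynomial.

2*x^2*y - 3*x*y - x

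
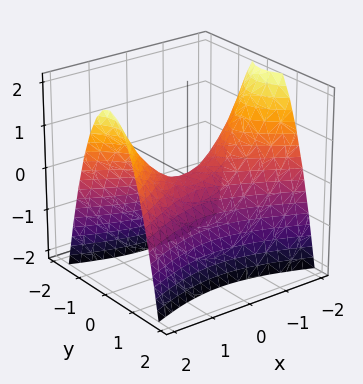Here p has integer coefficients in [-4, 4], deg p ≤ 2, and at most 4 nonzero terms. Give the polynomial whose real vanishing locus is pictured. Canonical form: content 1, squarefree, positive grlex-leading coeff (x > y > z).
x^2 - 3*y^2 - 2*z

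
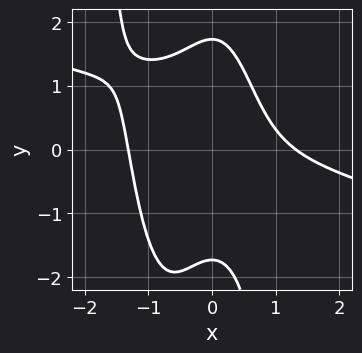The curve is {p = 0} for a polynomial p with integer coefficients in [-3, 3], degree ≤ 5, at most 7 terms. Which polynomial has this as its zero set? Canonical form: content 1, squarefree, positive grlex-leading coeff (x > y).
x^4 + 3*x^3*y + 3*x^2*y + y^2 - 3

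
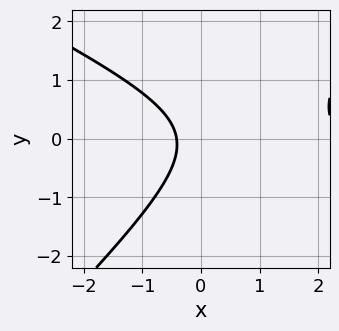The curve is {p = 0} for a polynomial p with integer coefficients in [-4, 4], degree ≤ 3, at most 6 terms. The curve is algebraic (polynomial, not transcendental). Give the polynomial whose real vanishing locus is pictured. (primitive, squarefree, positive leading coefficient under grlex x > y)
x^2 + x*y - 2*y^2 - 2*x - 1

First, degree: the shape is more complex than any degree-1 curve, so deg p = 2.
Next, checking where it meets the axes: it misses every integer gridline on the y-axis.
Finally, assembling these constraints gives the stated polynomial.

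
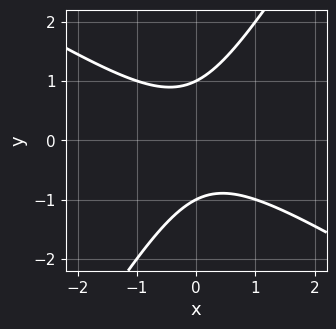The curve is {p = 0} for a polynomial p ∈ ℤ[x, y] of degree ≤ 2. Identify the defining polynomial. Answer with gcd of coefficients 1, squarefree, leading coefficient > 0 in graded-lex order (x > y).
(a) Degree: no degree-1 curve has this shape, so deg p = 2.
(b) Against the integer gridlines: among the integer gridlines, it crosses the y-axis at y ∈ {-1, 1}; no x-intercept at any integer in the box.
(c) Together with the visible shape, these determine p as stated.

x^2 + x*y - y^2 + 1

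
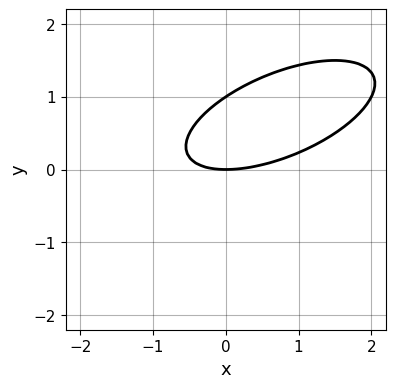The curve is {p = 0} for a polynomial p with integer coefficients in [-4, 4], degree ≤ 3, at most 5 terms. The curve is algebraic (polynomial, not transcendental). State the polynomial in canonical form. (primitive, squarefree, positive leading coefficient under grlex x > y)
First, the degree is 2 — a generic line meets the curve in up to 2 points.
Next, checking where it meets the axes: it meets the x-axis at x = 0 (among the integer gridlines); the y-axis gridline crossings are at y ∈ {0, 1}.
Finally, fitting integer coefficients to these (and the overall shape) gives p.

x^2 - 2*x*y + 3*y^2 - 3*y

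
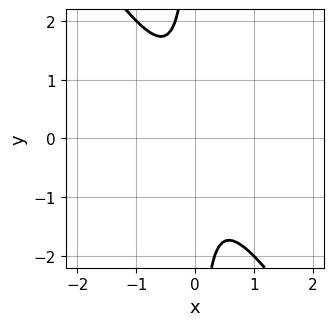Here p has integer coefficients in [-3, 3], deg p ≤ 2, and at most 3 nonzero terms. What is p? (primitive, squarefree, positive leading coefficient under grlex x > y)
3*x^2 + 2*x*y + 1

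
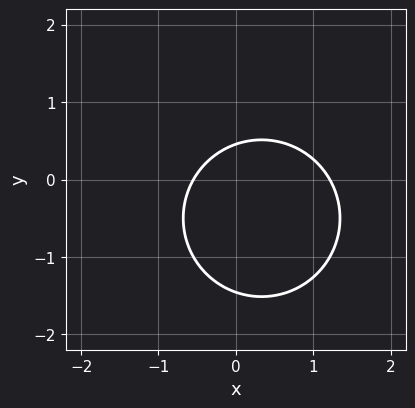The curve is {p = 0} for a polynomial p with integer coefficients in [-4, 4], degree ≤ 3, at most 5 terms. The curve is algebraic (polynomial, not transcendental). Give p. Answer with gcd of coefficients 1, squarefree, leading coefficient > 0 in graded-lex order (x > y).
3*x^2 + 3*y^2 - 2*x + 3*y - 2

(a) The degree is 2 — the shape is more complex than any degree-1 curve.
(b) Matching integer coefficients to the picture gives p.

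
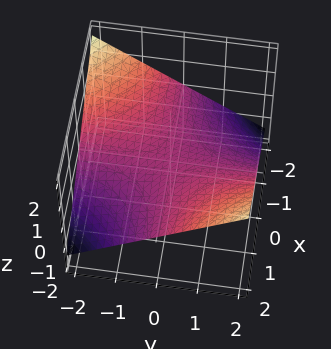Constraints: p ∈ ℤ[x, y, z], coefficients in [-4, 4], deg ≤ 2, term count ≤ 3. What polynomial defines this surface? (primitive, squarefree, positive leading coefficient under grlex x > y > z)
x*y - 3*z

First, the degree is 2 — a saddle surface; a quadric.
Then, reading off the gridlines: one z-axis crossing is at z = 0; the visible y-axis segment lies entirely on the surface; every point of the x-axis in the box is on the surface.
Finally, solving for integer coefficients yields p as stated.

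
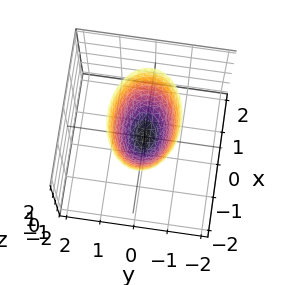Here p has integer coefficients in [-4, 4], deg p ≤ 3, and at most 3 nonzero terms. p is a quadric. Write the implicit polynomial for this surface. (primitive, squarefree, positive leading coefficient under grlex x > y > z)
x^2 + 2*y^2 - z

1. The degree is 2 — a paraboloid; a quadric.
2. Symmetries: it's symmetric under y → −y, forcing even powers of y; it's symmetric under x → −x, forcing even powers of x.
3. From the visible intercepts: it crosses the y-axis at the gridline y = 0; one z-axis crossing is at z = 0; it crosses the x-axis at the gridline x = 0.
4. Together with the visible shape, these determine p as stated.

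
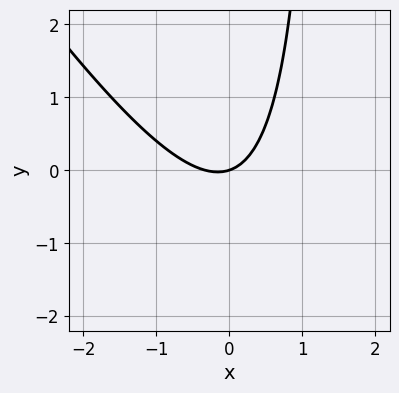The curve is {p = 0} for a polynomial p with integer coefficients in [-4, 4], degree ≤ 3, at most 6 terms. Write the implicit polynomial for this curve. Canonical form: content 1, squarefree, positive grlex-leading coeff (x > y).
(a) Degree: the shape is more complex than any degree-1 curve, so deg p = 2.
(b) From the axis intercepts and sections: one y-axis crossing is at y = 0; one x-axis crossing is at x = 0.
(c) Together with the visible shape, these determine p as stated.

3*x^2 + 2*x*y + x - 3*y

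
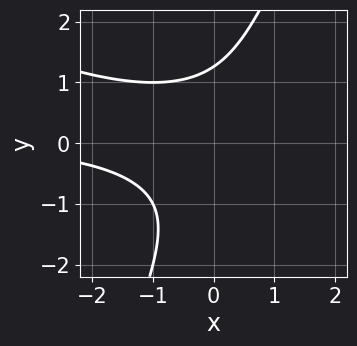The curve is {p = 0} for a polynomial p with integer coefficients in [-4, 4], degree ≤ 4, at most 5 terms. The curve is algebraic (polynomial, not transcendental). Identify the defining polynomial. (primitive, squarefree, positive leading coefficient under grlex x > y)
x^2*y + 2*x*y^2 - y^3 + 2

(a) Degree: the shape is more complex than any degree-2 curve, so deg p = 3.
(b) From the axis intercepts and sections: the curve avoids every integer x-axis point in the box.
(c) Solving for integer coefficients yields p as stated.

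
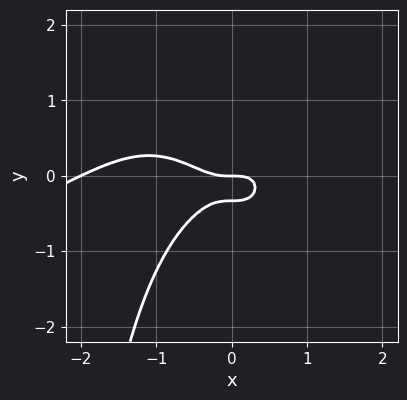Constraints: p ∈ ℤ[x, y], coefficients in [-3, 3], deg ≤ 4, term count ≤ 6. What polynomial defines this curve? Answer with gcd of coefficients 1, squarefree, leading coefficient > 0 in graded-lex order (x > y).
x^4 - 2*x^3*y + 2*x^3 + 3*y^2 + y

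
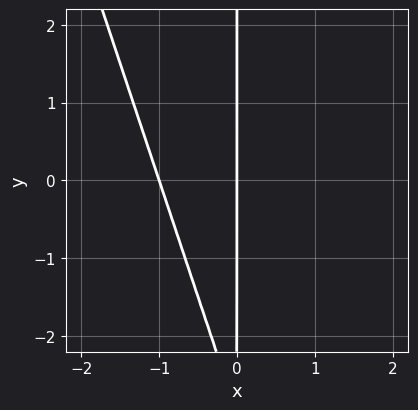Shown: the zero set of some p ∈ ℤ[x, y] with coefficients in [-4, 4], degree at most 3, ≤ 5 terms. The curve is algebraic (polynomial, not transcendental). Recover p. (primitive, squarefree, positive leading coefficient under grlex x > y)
3*x^2 + x*y + 3*x

1. deg p = 2. The shape is more complex than any degree-1 curve.
2. Observable constraints: every point of the y-axis in the box is on the curve; among the integer gridlines, it crosses the x-axis at x ∈ {-1, 0}.
3. Matching integer coefficients to the picture gives p.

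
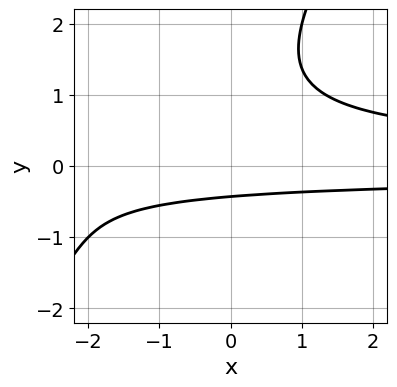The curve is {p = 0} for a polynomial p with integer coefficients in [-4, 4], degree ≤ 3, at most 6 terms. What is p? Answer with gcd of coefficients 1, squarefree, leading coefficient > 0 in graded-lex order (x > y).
(a) Degree: a generic line meets the curve in up to 3 points, so deg p = 3.
(b) From the axis intercepts and sections: no x-intercept at any integer in the box.
(c) Together with the visible shape, these determine p as stated.

3*x*y^2 - 2*y^3 + 3*y^2 - 3*y - 2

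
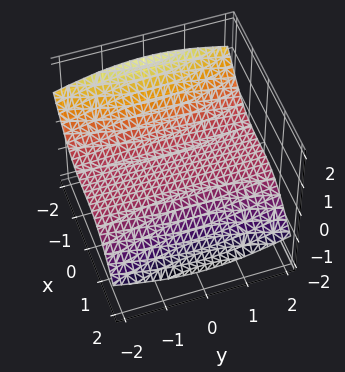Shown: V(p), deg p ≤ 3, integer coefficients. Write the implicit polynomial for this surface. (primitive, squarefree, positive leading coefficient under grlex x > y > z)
x^3 - x*z^2 + y^2*z + z^3 + 2*z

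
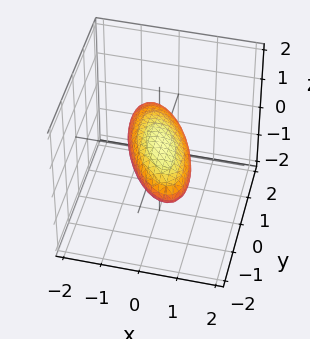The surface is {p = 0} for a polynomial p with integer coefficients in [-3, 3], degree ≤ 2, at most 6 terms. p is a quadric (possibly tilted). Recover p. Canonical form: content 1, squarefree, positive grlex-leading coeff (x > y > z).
1. Degree: the shape is more complex than any degree-1 surface, so deg p = 2.
2. Matching integer coefficients to the picture gives p.

3*x^2 + 2*x*y + y^2 + y*z + 3*z^2 - 2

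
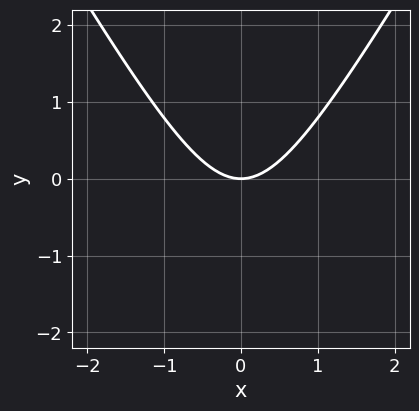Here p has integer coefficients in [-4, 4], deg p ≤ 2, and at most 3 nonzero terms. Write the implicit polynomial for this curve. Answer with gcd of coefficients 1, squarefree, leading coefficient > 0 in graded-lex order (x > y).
The degree is 2 — a generic line meets the curve in up to 2 points.
Symmetries: mirror symmetry x ↦ −x ⇒ only even powers of x.
Reading off the gridlines: it crosses the x-axis at the gridline x = 0; it crosses the y-axis at the gridline y = 0.
Solving for integer coefficients yields p as stated.

3*x^2 - y^2 - 3*y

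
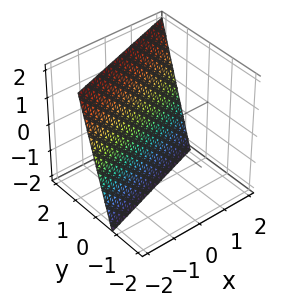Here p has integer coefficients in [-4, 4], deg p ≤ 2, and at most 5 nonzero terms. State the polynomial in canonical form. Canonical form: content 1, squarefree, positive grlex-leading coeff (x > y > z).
First, the degree is 1 — every cross-section is a straight line — this is a plane.
Then, observable constraints: it crosses the x-axis at the gridline x = -2; one z-axis crossing is at z = -2.
Finally, putting this together gives p.

x - 3*y + z + 2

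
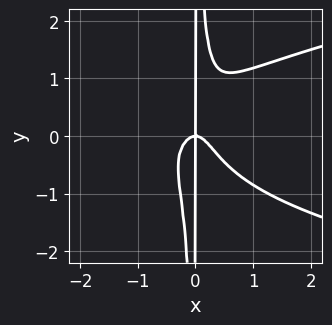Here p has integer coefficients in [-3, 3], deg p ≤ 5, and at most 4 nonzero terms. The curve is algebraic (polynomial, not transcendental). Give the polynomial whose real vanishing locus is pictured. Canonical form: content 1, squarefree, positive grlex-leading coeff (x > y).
3*x^2*y^2 - 3*x^3 - x*y

deg p = 4. A generic line meets the curve in up to 4 points.
Against the integer gridlines: the visible y-axis segment lies entirely on the curve; it meets the x-axis at x = 0 (among the integer gridlines).
Together with the visible shape, these determine p as stated.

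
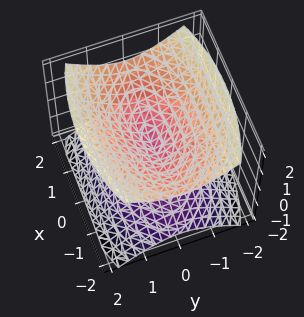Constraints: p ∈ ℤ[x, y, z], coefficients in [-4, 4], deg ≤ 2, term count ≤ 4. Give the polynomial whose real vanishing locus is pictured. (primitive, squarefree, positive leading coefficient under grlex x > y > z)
x^2 + 3*y^2 - 3*z^2

(a) There are 2 components. Treating them together as one polynomial.
(b) Degree: a double cone through the origin; a quadric, so deg p = 2.
(c) Symmetries: the y ↦ −y reflection is a symmetry, so y appears only in even powers; it's symmetric under z → −z, forcing even powers of z; the x ↦ −x reflection is a symmetry, so x appears only in even powers.
(d) From the visible intercepts: it meets the y-axis at y = 0 (among the integer gridlines); one z-axis crossing is at z = 0.
(e) Matching integer coefficients to the picture gives p.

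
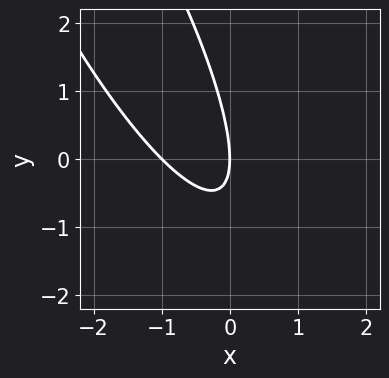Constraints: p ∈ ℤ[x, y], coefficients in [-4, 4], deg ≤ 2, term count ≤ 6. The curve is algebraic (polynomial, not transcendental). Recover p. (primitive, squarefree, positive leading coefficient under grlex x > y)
The degree is 2 — a generic line meets the curve in up to 2 points.
From the axis intercepts and sections: one y-axis crossing is at y = 0; the x-axis gridline crossings are at x ∈ {-1, 0}.
The integer polynomial consistent with all of this is the stated p.

3*x^2 + 3*x*y + y^2 + 3*x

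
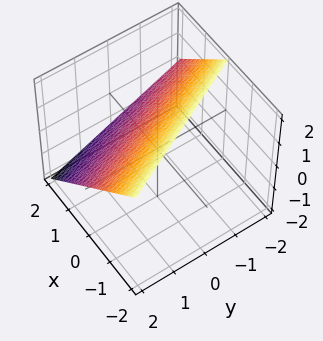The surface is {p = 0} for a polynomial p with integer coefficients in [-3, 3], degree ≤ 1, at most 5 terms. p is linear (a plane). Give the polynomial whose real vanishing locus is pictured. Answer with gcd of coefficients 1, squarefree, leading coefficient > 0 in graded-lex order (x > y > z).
2*x + y + 2*z - 2

(a) deg p = 1. Every cross-section is a straight line — this is a plane.
(b) From the visible intercepts: one z-axis crossing is at z = 1; one y-axis crossing is at y = 2; one x-axis crossing is at x = 1.
(c) Together with the visible shape, these determine p as stated.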